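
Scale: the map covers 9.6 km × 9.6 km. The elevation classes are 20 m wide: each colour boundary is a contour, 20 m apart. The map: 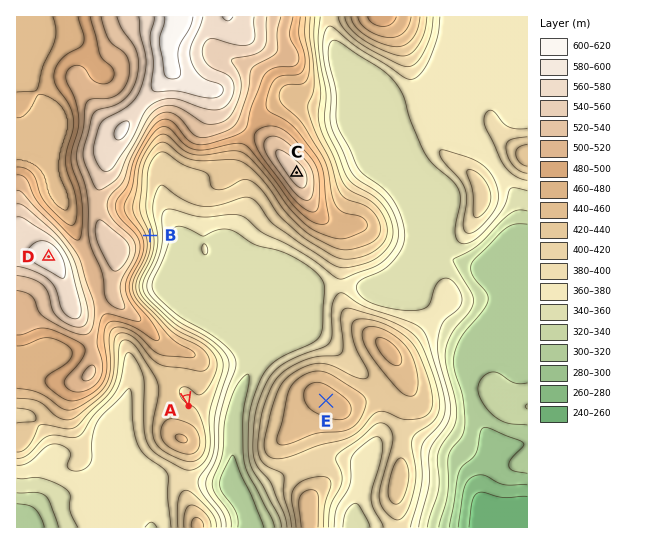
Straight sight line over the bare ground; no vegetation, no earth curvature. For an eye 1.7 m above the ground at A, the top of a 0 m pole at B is hidden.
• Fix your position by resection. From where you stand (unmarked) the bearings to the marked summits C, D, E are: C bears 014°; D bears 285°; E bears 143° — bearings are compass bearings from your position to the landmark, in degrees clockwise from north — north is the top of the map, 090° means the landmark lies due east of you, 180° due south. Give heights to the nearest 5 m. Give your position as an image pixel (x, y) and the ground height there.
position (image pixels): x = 261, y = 314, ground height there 340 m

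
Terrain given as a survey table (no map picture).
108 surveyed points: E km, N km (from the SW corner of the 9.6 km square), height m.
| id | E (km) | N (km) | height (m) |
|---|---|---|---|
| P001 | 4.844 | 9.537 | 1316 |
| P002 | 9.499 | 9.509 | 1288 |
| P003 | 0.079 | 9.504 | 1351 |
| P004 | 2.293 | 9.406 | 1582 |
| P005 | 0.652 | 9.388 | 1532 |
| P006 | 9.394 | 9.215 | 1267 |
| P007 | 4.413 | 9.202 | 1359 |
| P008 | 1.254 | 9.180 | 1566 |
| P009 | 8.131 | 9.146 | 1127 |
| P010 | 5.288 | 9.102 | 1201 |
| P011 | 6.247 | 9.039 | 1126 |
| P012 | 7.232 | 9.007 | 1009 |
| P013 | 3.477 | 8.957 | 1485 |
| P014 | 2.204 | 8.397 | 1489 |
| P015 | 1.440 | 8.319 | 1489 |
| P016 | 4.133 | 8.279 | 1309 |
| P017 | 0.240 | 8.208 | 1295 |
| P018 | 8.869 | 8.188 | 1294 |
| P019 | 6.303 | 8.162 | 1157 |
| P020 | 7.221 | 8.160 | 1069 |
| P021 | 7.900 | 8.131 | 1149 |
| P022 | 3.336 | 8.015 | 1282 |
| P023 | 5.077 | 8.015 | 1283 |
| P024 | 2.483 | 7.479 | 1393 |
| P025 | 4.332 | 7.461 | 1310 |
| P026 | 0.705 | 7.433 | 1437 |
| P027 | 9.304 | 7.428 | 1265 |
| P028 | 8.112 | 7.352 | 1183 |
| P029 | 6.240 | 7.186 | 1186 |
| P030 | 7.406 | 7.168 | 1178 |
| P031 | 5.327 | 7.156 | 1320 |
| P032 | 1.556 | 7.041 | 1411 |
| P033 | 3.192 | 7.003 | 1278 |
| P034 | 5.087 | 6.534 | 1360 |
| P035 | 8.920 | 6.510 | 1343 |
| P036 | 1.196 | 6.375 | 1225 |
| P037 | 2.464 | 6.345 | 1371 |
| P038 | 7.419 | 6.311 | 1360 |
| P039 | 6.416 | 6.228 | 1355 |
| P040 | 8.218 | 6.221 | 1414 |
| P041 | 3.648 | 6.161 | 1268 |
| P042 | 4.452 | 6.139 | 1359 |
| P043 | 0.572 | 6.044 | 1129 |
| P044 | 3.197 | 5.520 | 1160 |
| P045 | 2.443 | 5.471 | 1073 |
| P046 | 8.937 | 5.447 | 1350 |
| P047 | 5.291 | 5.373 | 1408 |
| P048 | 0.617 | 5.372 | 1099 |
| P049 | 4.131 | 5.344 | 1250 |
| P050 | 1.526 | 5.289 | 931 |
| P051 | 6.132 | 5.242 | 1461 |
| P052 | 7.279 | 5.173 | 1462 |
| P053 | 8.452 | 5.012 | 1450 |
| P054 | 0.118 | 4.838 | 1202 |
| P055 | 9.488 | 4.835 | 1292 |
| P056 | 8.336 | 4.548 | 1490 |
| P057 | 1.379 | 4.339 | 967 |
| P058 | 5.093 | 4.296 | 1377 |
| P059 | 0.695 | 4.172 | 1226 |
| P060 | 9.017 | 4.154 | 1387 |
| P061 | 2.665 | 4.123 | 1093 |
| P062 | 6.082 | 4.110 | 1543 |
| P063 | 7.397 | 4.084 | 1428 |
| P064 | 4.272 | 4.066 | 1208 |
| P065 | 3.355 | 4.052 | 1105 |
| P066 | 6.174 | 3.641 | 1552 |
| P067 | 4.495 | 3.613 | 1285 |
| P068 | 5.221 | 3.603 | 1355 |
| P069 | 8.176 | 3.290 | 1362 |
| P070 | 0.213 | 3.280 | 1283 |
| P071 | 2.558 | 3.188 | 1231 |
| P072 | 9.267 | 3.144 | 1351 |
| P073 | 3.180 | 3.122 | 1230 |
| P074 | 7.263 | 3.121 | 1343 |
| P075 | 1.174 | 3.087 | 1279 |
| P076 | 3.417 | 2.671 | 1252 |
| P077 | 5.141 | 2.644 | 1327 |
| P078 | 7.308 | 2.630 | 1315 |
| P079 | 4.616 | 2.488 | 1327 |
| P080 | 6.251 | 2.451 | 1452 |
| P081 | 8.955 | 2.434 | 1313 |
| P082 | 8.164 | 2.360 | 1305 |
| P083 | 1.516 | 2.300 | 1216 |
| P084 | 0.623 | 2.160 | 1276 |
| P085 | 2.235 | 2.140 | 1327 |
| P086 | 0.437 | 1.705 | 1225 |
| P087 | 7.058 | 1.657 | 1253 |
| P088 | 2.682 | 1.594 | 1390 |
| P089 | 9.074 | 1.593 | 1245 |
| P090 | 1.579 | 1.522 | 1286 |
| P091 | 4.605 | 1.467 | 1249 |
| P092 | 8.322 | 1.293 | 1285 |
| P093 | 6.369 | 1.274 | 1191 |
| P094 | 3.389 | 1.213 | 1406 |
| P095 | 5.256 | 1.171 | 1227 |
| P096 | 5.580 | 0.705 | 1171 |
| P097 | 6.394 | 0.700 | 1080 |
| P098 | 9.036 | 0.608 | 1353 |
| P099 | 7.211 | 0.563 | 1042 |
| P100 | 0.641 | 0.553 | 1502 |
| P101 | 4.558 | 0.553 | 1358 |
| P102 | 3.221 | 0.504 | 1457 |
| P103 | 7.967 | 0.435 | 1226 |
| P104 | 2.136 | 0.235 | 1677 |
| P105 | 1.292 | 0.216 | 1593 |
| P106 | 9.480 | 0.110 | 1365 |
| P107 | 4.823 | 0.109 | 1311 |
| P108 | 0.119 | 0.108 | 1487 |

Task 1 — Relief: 900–1690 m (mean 1300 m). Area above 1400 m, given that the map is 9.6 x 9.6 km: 20.4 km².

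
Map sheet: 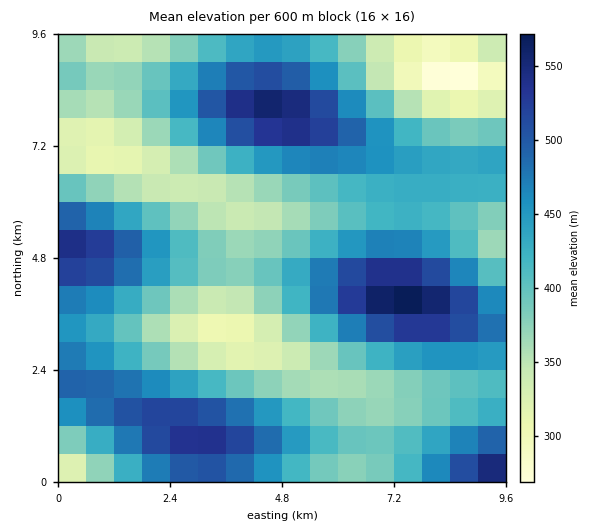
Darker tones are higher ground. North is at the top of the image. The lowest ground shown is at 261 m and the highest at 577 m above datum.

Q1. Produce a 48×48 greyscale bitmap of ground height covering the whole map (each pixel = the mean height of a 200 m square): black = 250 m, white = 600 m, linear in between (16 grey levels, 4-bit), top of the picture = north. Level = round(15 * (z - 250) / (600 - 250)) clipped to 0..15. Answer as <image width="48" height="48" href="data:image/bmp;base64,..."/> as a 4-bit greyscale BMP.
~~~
<image width="48" height="48" href="data:image/bmp;base64,Qk32BAAAAAAAAHYAAAAoAAAAMAAAADAAAAABAAQAAAAAAIAEAAATCwAAEwsAABAAAAAAAAAAAAAAABEREQAiIiIAMzMzAERERABVVVUAZmZmAHd3dwCIiIgAmZmZAKqqqgC7u7sAzMzMAN3d3QDu7u4A////ACM0VmeImaqqqqmZh3ZmVVVVVmeImrvN3iNEVniJqqu7u7qpmId2ZmVWZneJmrvM3TRFZ3iaq7vMy7u6qYh3dmZmZ3eImqu8zUVWd4mqu8zMzMu7qZiHd2ZmZ3eImaq7vFZniJqrvMzMzMy7qpmId3ZmZnd4iJmqq2d4maq7zMzczMu7qZiHd2ZmZmZ3eIiZmYiZqqu8zMzMzLuqmYh3dmZmZmZmd3iIiJmaqru7zMy7u6qpmId2ZmVVVVVmZnd3eKqqu7u7u7uqqpmIh3ZmVVVVVVVWZmZ3d6qru7uqqqqZmIh3ZmZVVVVVVVVVZmZnd6qqqqqpmZiHd2ZmVVVVVVVVVVVmZmZ3d6qqqpmYiHdmZVVURERERVVVVmZmd3d3d6qqmZiHdmVVRERDNERERVVmZ3d3iIiIiKqZmId2ZVREMzMzMzREVWZ3eIiJmZmZiJmZiHdmVUQzMiIjM0RFZneImZqqqqqpmZmYh3ZlVEMyIiIjM0VWZ4iaqru7u7uqqZmIh3ZlVDMyIiIzNFVneJqrvMzMzMu6qpmYh3ZlVEMzMzMzRVZ4iau8zd3d3cy7qZmZiHdmVURDMzNEVWeImrvN3e7u3cy6qZqZmYh3ZlVERERFVneJq7zd7u7u3cy6mKqqqZmHdmVVVVVVZniZq8zd7u7t3MupiLu7uqmYh3ZmVVVWZ3iZq7zN3d3dzLqYh8zMu7qpiHdmZmZmZ3iJqrvMzdzMu6mIdszMzLupmId2ZmZmZ3eJmqu7zMu7qpiHZd3czLuqmId2ZlVWZmd4iZqqq7qqmYh2Vd3czLupmIdmZVVVVmZ3eImZmZmZiHdmVMzMu7qZiHdmVVVVVVZmd3iIiZiIh3ZlVMy7uqmYd2ZVVERERFVWZnd3iIiId3ZlVbqqmZiHdmVVREREREVVZmd3d3d3d3ZmZZmYiHdmZVVEREREREVVZmZ3d3d3d3d2Zoh3dmZVVERERERERVVWZmd3d3d3d3d3d3ZmVVRERERERERVVWZmZ3d3eIiIiIiIiFVUREQzM0RERVVWZnd3eIiIiIiIiIiIiERDMzMzM0RFVWZ3d4iIiJmZiIiIiIiIiDMzMjMzNEVWZ3eImZmZmZmZmZiIiIiIiDMiIiMzRFVneImaqqu7uqqpmZiIiIiIiDMiIjM0RWZ4iaq7u8zMu7qqmYiHd3d3dzMzMzNEVmeJmrvMzN3My7qpmId3ZmZmZkMzM0RVZniZq7zN3d3czLqpiHZmVVVVVUREREVWZ4mau83d3d3cy7qYh2VURERERFVURVVmd4mqvM3d3d3cu6mHdlRDMyIjM2VVVVVmd4mau8zd3dzLuph3ZUMyIhEiI2ZVVVVmd4iaq7zMzMy6qYd2VDMhERERImZlVVVmZ3iJqru7u7uqmHdlQzIRERERImZVVVVVZneImaqqqqqZh3ZUQyIRERESI2ZVRERFVWZ3iJmZmZmId2ZUMyIREREiM2VURERERVZmd4iIiIiHd2VUQzIiIiIzRFREMzM0RFVWZ3eIiIiHdmZVRDMzMzNEVQ=="/>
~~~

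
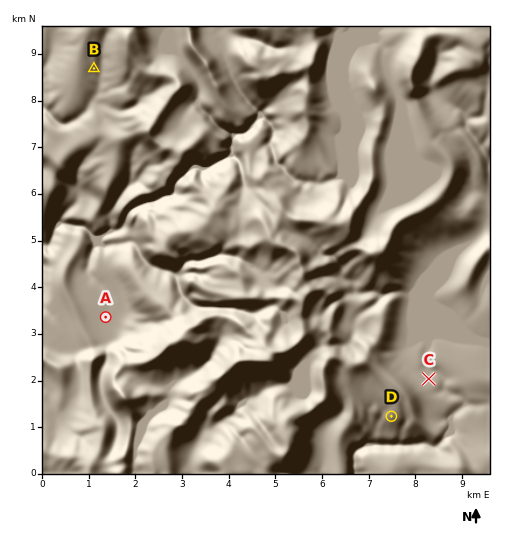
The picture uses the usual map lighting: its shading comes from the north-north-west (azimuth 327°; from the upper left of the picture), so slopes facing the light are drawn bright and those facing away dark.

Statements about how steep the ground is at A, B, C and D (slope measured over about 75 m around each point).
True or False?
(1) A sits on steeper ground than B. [False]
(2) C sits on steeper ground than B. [False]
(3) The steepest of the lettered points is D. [True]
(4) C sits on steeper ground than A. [True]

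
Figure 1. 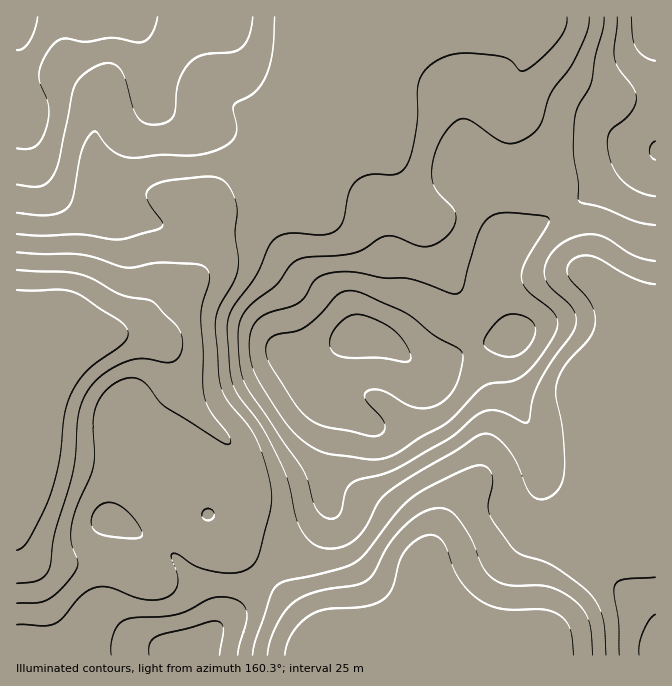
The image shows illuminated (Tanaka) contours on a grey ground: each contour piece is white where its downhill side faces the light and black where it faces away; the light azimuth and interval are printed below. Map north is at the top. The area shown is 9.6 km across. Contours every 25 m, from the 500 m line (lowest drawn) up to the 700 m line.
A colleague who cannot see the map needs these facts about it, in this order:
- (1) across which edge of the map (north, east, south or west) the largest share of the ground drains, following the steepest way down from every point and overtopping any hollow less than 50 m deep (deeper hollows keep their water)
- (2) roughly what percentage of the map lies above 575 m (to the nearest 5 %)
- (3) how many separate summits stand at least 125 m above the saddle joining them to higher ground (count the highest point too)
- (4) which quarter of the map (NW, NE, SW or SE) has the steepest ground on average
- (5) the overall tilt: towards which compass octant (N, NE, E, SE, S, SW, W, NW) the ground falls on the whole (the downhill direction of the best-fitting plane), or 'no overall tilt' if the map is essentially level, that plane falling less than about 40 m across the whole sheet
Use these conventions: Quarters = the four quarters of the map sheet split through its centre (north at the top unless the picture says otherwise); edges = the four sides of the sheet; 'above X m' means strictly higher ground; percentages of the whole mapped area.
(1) Most of the ground drains across the western edge.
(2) Ground above 575 m makes up about 70 % of the sheet.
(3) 1 summit rises at least 125 m above its surroundings.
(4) The steepest ground, on average, is in the south-west quarter.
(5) On the whole the ground falls towards the south-west.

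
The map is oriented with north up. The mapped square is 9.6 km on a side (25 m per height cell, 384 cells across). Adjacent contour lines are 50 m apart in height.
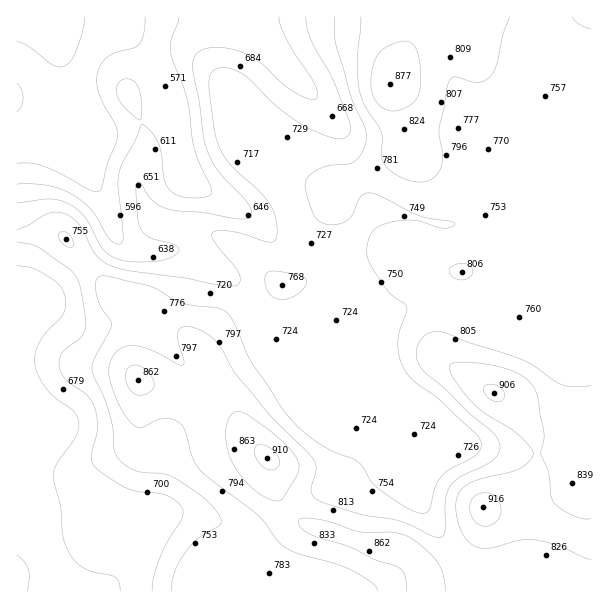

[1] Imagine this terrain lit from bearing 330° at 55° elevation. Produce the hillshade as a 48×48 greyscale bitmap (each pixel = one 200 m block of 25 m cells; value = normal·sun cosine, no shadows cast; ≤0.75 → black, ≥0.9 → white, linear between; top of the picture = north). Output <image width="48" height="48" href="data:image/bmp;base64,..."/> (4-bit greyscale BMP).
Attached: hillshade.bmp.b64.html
<image width="48" height="48" href="data:image/bmp;base64,Qk32BAAAAAAAAHYAAAAoAAAAMAAAADAAAAABAAQAAAAAAIAEAAATCwAAEwsAABAAAAAAAAAAAAAAABEREQAiIiIAMzMzAERERABVVVUAZmZmAHd3dwCIiIgAmZmZAKqqqgC7u7sAzMzMAN3d3QDu7u4A////AIh3ZlZ5q8uYd3d3d3dmVFeZdGiHd3d3doh3ZVVorMuod3d3ZmZUQzR5dWh3d3d2ZXd3ZlVXnN26mId2VEMiIhJYh3ZUVmZVRHd3dmZmi93LqpmGQxESRWZ5mYUgAjM0RXiIh3d3is3cqqmGQzNGm8y7u4QQACNFeIiYiHd3eazLqIdlV4mrze7c3JZBEkV3iYiIh3dmVomZdkQ0abzMzd3M3Kl0RGeIiXeId2ZUM0VVQyIjRpu7u6qrzd24Zmd3iGeIdlUyABIjMzMhEUaJmYiJz//9qHZmd3eJhlQxABIzRFQxAANXd3d4v///2odmd4mqqHUyIjVmZmZUIjRnd3d3jP//65dmd4mry6hlRFd4iIiIZniZmHd3eK3+2odmd3eazcuXVGeImZq5iJmpmHd3d3iIh3Zmd3d4q8qWQ0aJmqu5iJiIh3d3d2MRJFZnd3dmeJl1ISV5q7qYiId3d3d3djAAA0Z3h3dkRXdkISR4qql3d3d3d3d2UxABI0V5qnZUM1d1M0V4mph2d3d3d3dkIBNXZVaKzXdlRGiYZWd4iId3d3d3d3dSAli7qYibzYiIiJvLmIh3d3d3d3d3d3dkRpzd3LqZqpqqu87uyph3dmZ3d3d3d3iJmbzd3LqId5vMzN7+y5iIhlZnd3d3Znm8y7zMu6h3ZorNzLzMupmZh2Znd3d3dnm93LqqmHd3Zni8y5iIiKu7qHZmZ3d3h3isy5mId3d3eHeauoZWeKvMuYdkNGd3iHeJqHZ3d3d4iXZ4mZdniavMy6l0ITV3eHZWZkNGd3d3iGZVeKu8zLu7zKmIZTRXd2VEVTITZ3d3d0QzN77//+26qYibuoVFZnZVZ3VEVnd3dxIhJZzv/t25hmeru6hmZ4iHiqp2Znd3dxIjNFjMqIiHZoqqmIh3eJqpq7uodmZ3d2Z3ZDepZDRXm8y6hmZmeaqqmqqph3d3d7vMpUeZdnibzu25h2VFaJmYh4iIiId3d97+uHmZmr3u7cqIiHZVZ3d2VWZ4iIh3d+//yqqpmb3uynZWd4dlVmVDM0Vmd3d3d+7+y7uqhnrLhTNGd4h2VUMhEjRVVWZ3d93cu7zLhFeYUyRWeJmYdkIREjRVVWZ3d8y6qr3tlEaGREVneJq7qGVDM0VmZ3d3d7qpiK3utkeHZWZ3iKvN25h2VVd4iHd3d6mId5vNt2iYh2d3iavN26mHZWeIiHd3d5h3d4iZl3iqmHd4mau7mHZmVVZ3d3d3d5h2Z3Zmd3mqmHZ4mqqoZDMjM0VWd3d3d4hlVmZVVniaqXd4mqqHVDISIzQ0V3d3d4dlRniHVniJqpiImZh3eGQyI0MiNnd3d3dkRpu6dneKy6mIiHZ4qpdTNEQhJHd3d2ZURpzbl3ec3LqId2VpvKhkRFVCI2d3d0RERYrLqYm93bqYdmZ5vLqFRWZTI1d3ZjRERXiaqqq8y6mHdmeJvMuWVndlMkZlQ0RERWd4mru7qYd3d4iaq6qXVnh1QjRUM0VURWd3iruqmHd3iImaqpmXZnh2QzNEQw=="/>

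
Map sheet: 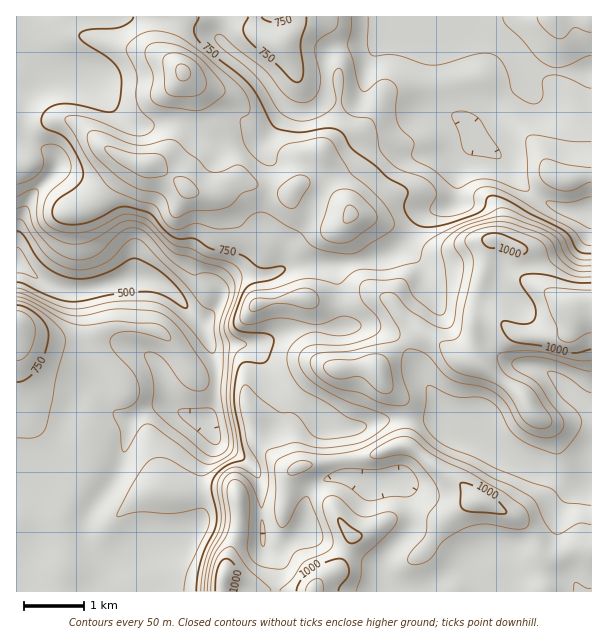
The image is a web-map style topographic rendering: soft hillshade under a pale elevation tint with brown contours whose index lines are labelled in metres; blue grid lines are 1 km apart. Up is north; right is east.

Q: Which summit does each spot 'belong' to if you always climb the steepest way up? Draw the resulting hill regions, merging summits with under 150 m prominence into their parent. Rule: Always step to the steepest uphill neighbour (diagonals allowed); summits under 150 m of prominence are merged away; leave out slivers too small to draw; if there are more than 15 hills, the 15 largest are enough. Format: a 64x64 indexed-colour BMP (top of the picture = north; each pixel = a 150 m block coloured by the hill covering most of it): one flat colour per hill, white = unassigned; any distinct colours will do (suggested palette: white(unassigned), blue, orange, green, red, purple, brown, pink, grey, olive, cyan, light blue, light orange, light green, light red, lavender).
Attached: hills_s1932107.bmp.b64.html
<image width="64" height="64" href="data:image/bmp;base64,Qk12CAAAAAAAAHYAAAAoAAAAQAAAAEAAAAABAAQAAAAAAAAIAAATCwAAEwsAABAAAAAAAAAA////ALR3HwAOf/8ALKAsACgn1gC9Z5QAS1aMAMJ34wB/f38AIr28AM++FwDox64AeLv/AIrfmACWmP8A1bDFAERERERDMzMzMzMzMzMzMzMzMzMzMzMzMzMzMzMzMzMzREREREQzMzMzMzMzMzMzMzMzMzMzMzMzMzMzMzMzMzNERERERDMzMzMzMzMzMzMzMzMzMzMzMzMzMzMzMzMzM0REREREETMzMzMzMzMzMzMzMzMzMzMzMzMzMzMzMzMzREREREEREzMzMzMzMzMzMzMzMzMzMzMzMzMzMzMzMzNEREREEREREzMzMzMzMzMzMzMzMzMzMzMzMzMzMzMzM0REREQRERERERMzMzMzMzMzMzMzMzMzMzMzMzMzMzMzRERERBERERERETMzMzMzMzMzMzMzMzMzMzMzMzMzMzNEREREERERERERMzMzMzMzMzMzMzMzMzMzMzMzMzMzM0RERERBERERERETMzMzMzMzMzMzMzMzMzMzMzMzMzMzREREREERERERETMzMzMzMzMzMzMzMzMzMzMzMzMzMzNERERERBERERERMzMzMzMzMzMzMzMzMzMzMzMzMzMzM0REREREQREREREzMzMzMzMzMzMzMzMzMzMzMzMzMzMxRERERERBERERERMzMzMzMzMzMzMzMzMzMzMzMzMxERFEREREREQREREREzMzMzMzMzMzMzMzMzMzMzMzEREREURERERERBERERETMzMzMzMzMzMzMzMzMzMzMzERERERREREREREEREREREzMzMzMzMzMzMzMzMzMzMxERERERFEREREREQRERERETMzMzMzMzMzMzMzMzMxEREREREREUREREREREERERERERETMzMzMRETMzMzMxERERERERERREREREREERERERERERETMzMRERERERERERERERERERFERERERBEREREREREREREzMREREREREREREREREREREUREREREERERERERERERETERERERERERERERERERERERREREREERERERERERERETERERERERERERERERERERERFEREREQREREREREREREREREREREREREREREREREREREUREREREERERERERERERERERERERERERERERERERERERRERERERBERERERERERERERERERERERERERERERERERFEREREREQREREREREREREREREREREREREREREREREREUREREREREERERERERERERERERERERERERERERERERERREREREREQRERERERERERERERERERERERERERERERERFERERERERBEREREREREREREREREREREREREREREREREUREREREREEREREhERERERERERERERERERERERERERERREREREREQREREiIRERERERERERERERERERERERERERFERERERERBEREiIiEREREREREREREREREREREREREREURERCREREEREiIiIRERERERERERERERERERERERERERREIiIiIkQREiIiIiERERERERERERERERERERERERERFEIiIiIiIiIiIiIiIiIiERERERERERERERERERERERESIiIiIiIiIiIiIiIiIiIiIiIiERERERERERERERERERIiIiIiIiIiIiIiIiIiIiIiIiIiIhEREREREREREREREiIiIiIiIiIiIiIiIiIiIiIiIiIiIhERERERERERERESIiIiIiIiIiIiIiIiIiIiIiIiIiIiIRERERERERERERIiIiIiIiIiIiIiIiIiIiIiIiIiIiIhERERERERERERESIiIiIiIiIiIiIiIiIiIiIiIiIiIiIRERERERERERERIiIiIiIiIiIiIiIiIiIiIiIiIiIiIiEREREREREREREiIiIiIiIiIiIiIiIiIiIiIiIiIiIiIiIRERERERERERIiIiIiIiIiIiIiIiIiIiIiIiIiIiIiIhERERERERERESIiIiIiIiIiIiIiIiIiIiIiIiIiIiIiEREREREREREREiIiIiIiIiIiIiIiIiIiIiIiIiIiIiIRERERERERERERIiIiIiIiIiIiIiIiIiIiIiIiIiIiIhERERERERERERIiIiIiIiIiIiIiIiIiIiIiIiIiIiIiIRERERERERERIiIiIiIiIiIiIiIiIiIiIiIiIiIiIiIiERERERERESIiIiIiIiIiIiIiIiIiIiIiIiIiIiIiIiIRERERERERIiIiIiIiIiIiIiIiIiIiIiIiIiIiIiIiIREREREREREiIiIiIiIiIiIiIiIiIiIiIiIiIiIiIiIRERERERERESIiIiIiIiIiIiIiIiIiIhEiIiIiIiIiIRERERERERERIiIiIiIiIiIiIiIiIiIRERIiIiIiIiIhEREREREREREiIiIiIiIiIiIiIiIiIhERERESIiIiIhERERERERERERIiIiIiIiIiIiIiIiIhEREREREiIiIiERERERERERERESIiIiIiIiIiIiIiIhERERERESIiIiIRERERERERERESIiIiIiIiIiIiIiIhERERERERIiIiIhEREREREREREiIiIiIiIiIiIiIiIhERERERERESIiIiERERERERERESIiIiIiIiIiIiIiIhERERERERERIiIiIRERERERERERIiIiIiIiIiIiIiIhERERERERERESIiIhEREREREREREiIiIiIiIiIiIiIiERERERERERERERESERERERERERESIiIiIiIiIiIiIiIRERERERERERERERERERERERERER"/>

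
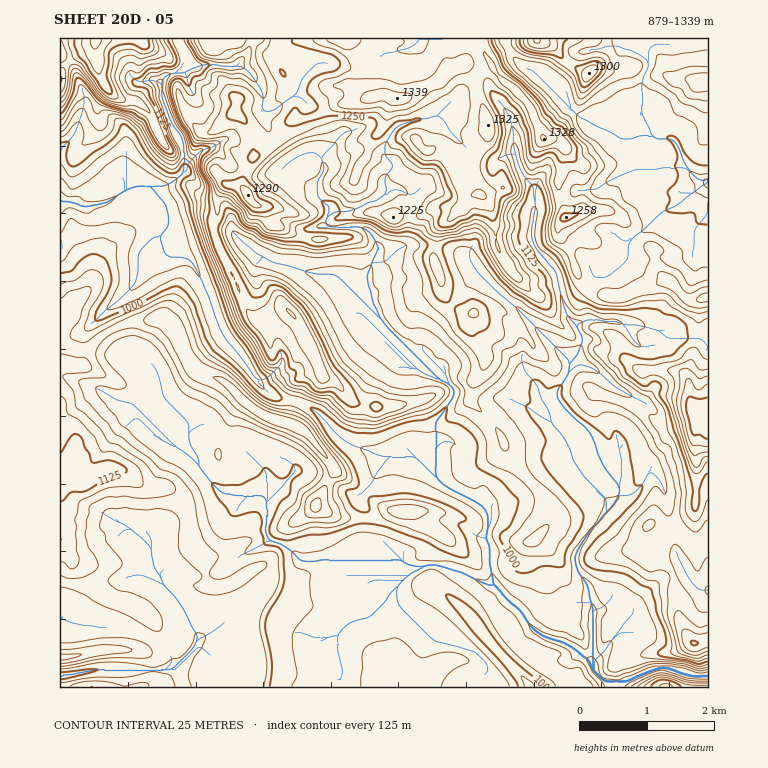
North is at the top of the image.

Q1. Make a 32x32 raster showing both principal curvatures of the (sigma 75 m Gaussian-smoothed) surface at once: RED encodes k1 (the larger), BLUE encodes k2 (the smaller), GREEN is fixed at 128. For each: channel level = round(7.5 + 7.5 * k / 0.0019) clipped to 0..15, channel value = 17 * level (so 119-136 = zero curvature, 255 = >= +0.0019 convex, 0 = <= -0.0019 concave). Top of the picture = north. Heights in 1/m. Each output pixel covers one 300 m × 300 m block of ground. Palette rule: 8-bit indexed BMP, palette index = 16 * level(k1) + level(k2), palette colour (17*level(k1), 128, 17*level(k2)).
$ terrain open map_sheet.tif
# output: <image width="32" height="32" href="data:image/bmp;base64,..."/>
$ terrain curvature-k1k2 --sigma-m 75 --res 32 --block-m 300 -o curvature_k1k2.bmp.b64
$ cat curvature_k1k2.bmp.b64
<image width="32" height="32" href="data:image/bmp;base64,Qk02CAAAAAAAADYEAAAoAAAAIAAAACAAAAABAAgAAAAAAAAEAAATCwAAEwsAAAABAAAAAAAAAIAAABGAAAAigAAAM4AAAESAAABVgAAAZoAAAHeAAACIgAAAmYAAAKqAAAC7gAAAzIAAAN2AAADugAAA/4AAAACAEQARgBEAIoARADOAEQBEgBEAVYARAGaAEQB3gBEAiIARAJmAEQCqgBEAu4ARAMyAEQDdgBEA7oARAP+AEQAAgCIAEYAiACKAIgAzgCIARIAiAFWAIgBmgCIAd4AiAIiAIgCZgCIAqoAiALuAIgDMgCIA3YAiAO6AIgD/gCIAAIAzABGAMwAigDMAM4AzAESAMwBVgDMAZoAzAHeAMwCIgDMAmYAzAKqAMwC7gDMAzIAzAN2AMwDugDMA/4AzAACARAARgEQAIoBEADOARABEgEQAVYBEAGaARAB3gEQAiIBEAJmARACqgEQAu4BEAMyARADdgEQA7oBEAP+ARAAAgFUAEYBVACKAVQAzgFUARIBVAFWAVQBmgFUAd4BVAIiAVQCZgFUAqoBVALuAVQDMgFUA3YBVAO6AVQD/gFUAAIBmABGAZgAigGYAM4BmAESAZgBVgGYAZoBmAHeAZgCIgGYAmYBmAKqAZgC7gGYAzIBmAN2AZgDugGYA/4BmAACAdwARgHcAIoB3ADOAdwBEgHcAVYB3AGaAdwB3gHcAiIB3AJmAdwCqgHcAu4B3AMyAdwDdgHcA7oB3AP+AdwAAgIgAEYCIACKAiAAzgIgARICIAFWAiABmgIgAd4CIAIiAiACZgIgAqoCIALuAiADMgIgA3YCIAO6AiAD/gIgAAICZABGAmQAigJkAM4CZAESAmQBVgJkAZoCZAHeAmQCIgJkAmYCZAKqAmQC7gJkAzICZAN2AmQDugJkA/4CZAACAqgARgKoAIoCqADOAqgBEgKoAVYCqAGaAqgB3gKoAiICqAJmAqgCqgKoAu4CqAMyAqgDdgKoA7oCqAP+AqgAAgLsAEYC7ACKAuwAzgLsARIC7AFWAuwBmgLsAd4C7AIiAuwCZgLsAqoC7ALuAuwDMgLsA3YC7AO6AuwD/gLsAAIDMABGAzAAigMwAM4DMAESAzABVgMwAZoDMAHeAzACIgMwAmYDMAKqAzAC7gMwAzIDMAN2AzADugMwA/4DMAACA3QARgN0AIoDdADOA3QBEgN0AVYDdAGaA3QB3gN0AiIDdAJmA3QCqgN0Au4DdAMyA3QDdgN0A7oDdAP+A3QAAgO4AEYDuACKA7gAzgO4ARIDuAFWA7gBmgO4Ad4DuAIiA7gCZgO4AqoDuALuA7gDMgO4A3YDuAO6A7gD/gO4AAID/ABGA/wAigP8AM4D/AESA/wBVgP8AZoD/AHeA/wCIgP8AmYD/AKqA/wC7gP8AzID/AN2A/wDugP8A/4D/AKDBs6Smh4eHh6eFh4eHh4eIh4d3h3XGt5a4oqKQ4bCg+PXVxqaGh4d3qJWHh4eHh4eHh5eFtqaGl5ODuMfj1Nh1hZWWhoeHh4e3dXd3d4eHiId3dba2hoSDt6SXd2TX2HeHh4eYh4aHd7d1d4eHh3eHh3aWx4aVlpiXg5d2ldd2doeXh4eGh4iHl6eFh4eHh4eHl7eHhIWXh5eEhnWVt4aXl4aGd4eHh5eYuIWHh3eHh4eWhJSEmIeXlJZ2l6aXl6eXh4eHh5iYlpW3dIaHd3d3hoWnp4Onl6eSubeoh3eHqHZ3d3eHl4aGl5OmdYV1dYWGt6eFpaiomIWFl6eHhpaXdnZ2doandneHhcfY2LW12Ni3p5Z1hpeol4WFl6ekxpaWdoent6iFdod2hNilc5WVlYWFhnaGp5eGhnaFlYXGl6e4uKaXhYaXh4eFY/e1doeGh4eWh6eXdoeHhpd0hsWXlpeHhnWGmIeHhnTV5oN2d3d3d4aomHZ3h4aHhoWE1peYhoZ2d4eGhXSV5/dwg5NzdXZ2dreYh4aHhnZ1lpXJpoeGdneHdnWW9/bEgIPI6de1lKanl4d2h4WXhqaDt7indIWWh4WGh/ezcKGm1denlsbokrZ1hnaFqKiUk5O2p6W3p4Z2hcjntoCkp9jXhnZ2hnSFt6h1dbaVgqXpxdeWl6d1dnWn14VwgueW94V1hnd2dna2p4XIlXO3x4V1hZaWlNemlsenc4DHp6fXhHaHhYd2l6eXp5OllKalhYd1laiUgbbYuZeApeen+ZWFd4aHl4emupaDpMSTk5OEdYWmp8iVcoS3lXD3pNelhIZ3doeXt6WFgbT4kbfHx8em1sd2qKeFhoWDgviEk4KEdXaGh4bYhnSk+JaA2IeGdreWdYaXp3Z3d4L2xHGBhLWlpYSEhMRicveWgLWmh4eGqIaHl4eXl4d2gvdwk+jFwsSzgcaD1rZy9XWQ+YV1hpWGhneVhIaHh3SU94D558fGg8Xl6LS36LbXY3DW2NfHlneHl5WWhoZ1g6TE9veFhYO2yZSFdXOluMfXcOaDc4V2h5eFpoZ2hoPDcPqUxGOGlnXHhnWUhLemlaCjtKe3loeIhpWlt4VztfXAoKa4xoR0dZamhNjIlqa1cOjV55WGh4eFmKOmplD2oPfnpbaVyKeEc6WitYaGp+hw98iDdIeHh4aX1JKx9faw5nXIloWnlcbHpbelhHa2sqL3c6KFh3d2lpb0kPijkPOkp8mklZamt6i4p7e3daWi+JNx1aV1doanuPD2tYOD0GCxgYK4h4VzlYZ2dpe3lvaAcJP1+bWmpqenlNm1temiseq3kqiWpba3h4d3h4ano8D55oOjdYaGdoY="/>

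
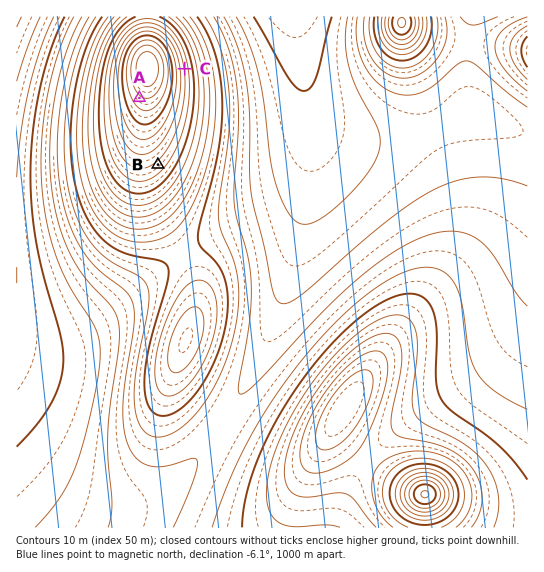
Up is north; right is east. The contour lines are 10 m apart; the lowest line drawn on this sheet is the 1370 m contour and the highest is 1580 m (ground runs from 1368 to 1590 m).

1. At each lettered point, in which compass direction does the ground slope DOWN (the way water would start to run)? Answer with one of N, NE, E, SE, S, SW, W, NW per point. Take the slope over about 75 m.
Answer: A SW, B SE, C E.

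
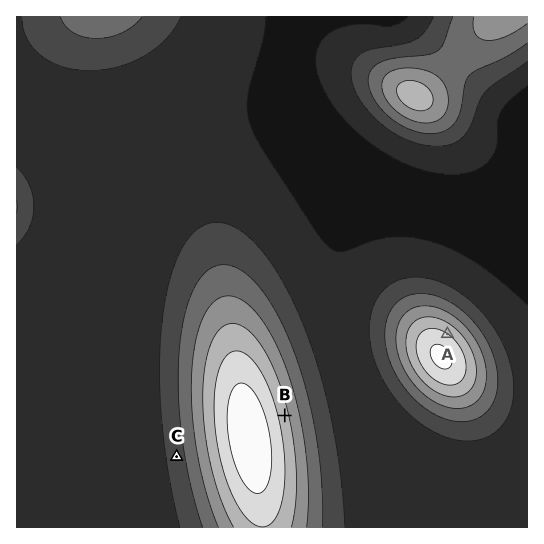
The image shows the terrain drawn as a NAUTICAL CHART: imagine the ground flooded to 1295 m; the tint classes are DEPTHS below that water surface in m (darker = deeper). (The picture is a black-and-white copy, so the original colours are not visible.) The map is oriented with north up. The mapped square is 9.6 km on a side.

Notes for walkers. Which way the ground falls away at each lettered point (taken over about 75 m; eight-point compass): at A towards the NE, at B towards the E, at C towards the W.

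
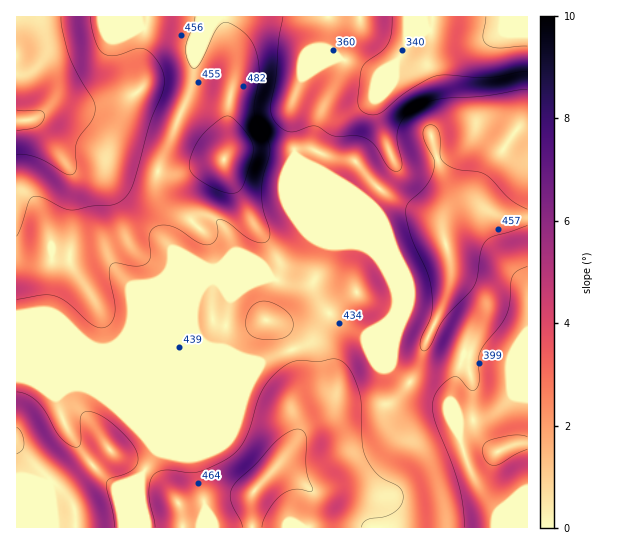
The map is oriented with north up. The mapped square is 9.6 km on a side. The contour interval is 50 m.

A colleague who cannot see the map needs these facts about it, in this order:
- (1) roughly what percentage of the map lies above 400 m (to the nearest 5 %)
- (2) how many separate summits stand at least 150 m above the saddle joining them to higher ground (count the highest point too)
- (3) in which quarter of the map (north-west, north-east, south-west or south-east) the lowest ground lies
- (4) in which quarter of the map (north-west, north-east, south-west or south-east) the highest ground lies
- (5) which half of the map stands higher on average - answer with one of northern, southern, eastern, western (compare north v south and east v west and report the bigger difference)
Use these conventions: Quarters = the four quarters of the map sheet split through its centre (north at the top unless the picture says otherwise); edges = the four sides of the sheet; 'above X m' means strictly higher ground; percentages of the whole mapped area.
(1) About 85 % of the map lies above 400 m.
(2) There is 1 summit with 150 m or more of prominence.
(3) The lowest point lies in the north-east quarter of the map.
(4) Look to the north-west quarter for the highest ground.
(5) On average the western half of the map is the higher ground.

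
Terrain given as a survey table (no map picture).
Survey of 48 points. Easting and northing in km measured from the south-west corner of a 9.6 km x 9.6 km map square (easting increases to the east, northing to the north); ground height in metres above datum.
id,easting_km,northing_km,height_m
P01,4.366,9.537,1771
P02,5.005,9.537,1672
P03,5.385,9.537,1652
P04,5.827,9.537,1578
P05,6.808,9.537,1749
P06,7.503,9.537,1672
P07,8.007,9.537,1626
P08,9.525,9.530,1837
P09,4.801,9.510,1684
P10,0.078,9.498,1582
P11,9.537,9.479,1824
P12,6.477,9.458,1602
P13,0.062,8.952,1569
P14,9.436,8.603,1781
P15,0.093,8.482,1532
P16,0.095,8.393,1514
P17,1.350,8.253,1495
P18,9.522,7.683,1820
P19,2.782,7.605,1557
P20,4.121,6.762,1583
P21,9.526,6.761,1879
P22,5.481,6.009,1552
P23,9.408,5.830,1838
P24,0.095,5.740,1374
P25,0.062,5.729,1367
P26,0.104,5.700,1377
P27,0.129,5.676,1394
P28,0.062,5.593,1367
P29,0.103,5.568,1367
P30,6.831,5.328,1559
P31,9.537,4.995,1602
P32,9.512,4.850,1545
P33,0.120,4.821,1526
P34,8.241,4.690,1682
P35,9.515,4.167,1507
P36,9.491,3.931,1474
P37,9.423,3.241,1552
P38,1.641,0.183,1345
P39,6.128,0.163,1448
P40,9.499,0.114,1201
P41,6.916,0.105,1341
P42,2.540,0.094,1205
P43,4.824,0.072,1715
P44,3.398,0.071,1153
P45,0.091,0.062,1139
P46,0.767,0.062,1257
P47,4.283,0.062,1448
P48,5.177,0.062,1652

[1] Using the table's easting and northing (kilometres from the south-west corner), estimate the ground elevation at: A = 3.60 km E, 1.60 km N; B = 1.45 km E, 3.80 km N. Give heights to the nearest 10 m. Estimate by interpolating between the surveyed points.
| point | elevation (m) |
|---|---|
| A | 1360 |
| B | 1500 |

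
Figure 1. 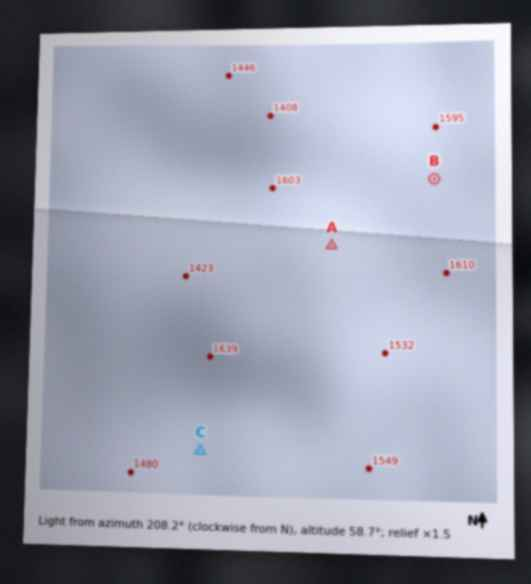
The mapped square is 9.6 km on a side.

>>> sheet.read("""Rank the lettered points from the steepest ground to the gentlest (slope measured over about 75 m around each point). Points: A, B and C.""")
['C', 'A', 'B']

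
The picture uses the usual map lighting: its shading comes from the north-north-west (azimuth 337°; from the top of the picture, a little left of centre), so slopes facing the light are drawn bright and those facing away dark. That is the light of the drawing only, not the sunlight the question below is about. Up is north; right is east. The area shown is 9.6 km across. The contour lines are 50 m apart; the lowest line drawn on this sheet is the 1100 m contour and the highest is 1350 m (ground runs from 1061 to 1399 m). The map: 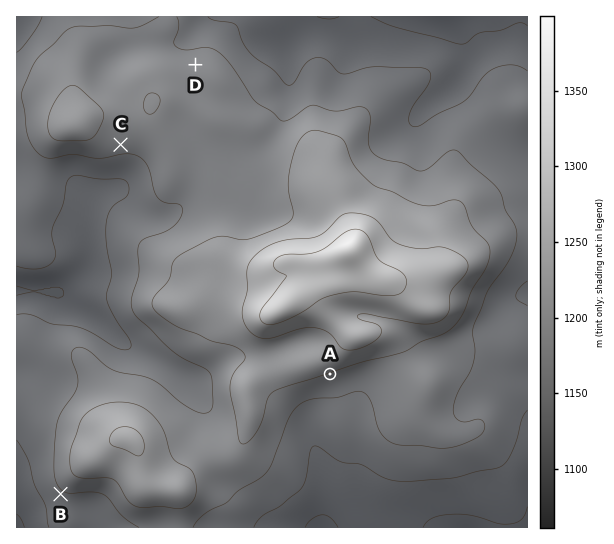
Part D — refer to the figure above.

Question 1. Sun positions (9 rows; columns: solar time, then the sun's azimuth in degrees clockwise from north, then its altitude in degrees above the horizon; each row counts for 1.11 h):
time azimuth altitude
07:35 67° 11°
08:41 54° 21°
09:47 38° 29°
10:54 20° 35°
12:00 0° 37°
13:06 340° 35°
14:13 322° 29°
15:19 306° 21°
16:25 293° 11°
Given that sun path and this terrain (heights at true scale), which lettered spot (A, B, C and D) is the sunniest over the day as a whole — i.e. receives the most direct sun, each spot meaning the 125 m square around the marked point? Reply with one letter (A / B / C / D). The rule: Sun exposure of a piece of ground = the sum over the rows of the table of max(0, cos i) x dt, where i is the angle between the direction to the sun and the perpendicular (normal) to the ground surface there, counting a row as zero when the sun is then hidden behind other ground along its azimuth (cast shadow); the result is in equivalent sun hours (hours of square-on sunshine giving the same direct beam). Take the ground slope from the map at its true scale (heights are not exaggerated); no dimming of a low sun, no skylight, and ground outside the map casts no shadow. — D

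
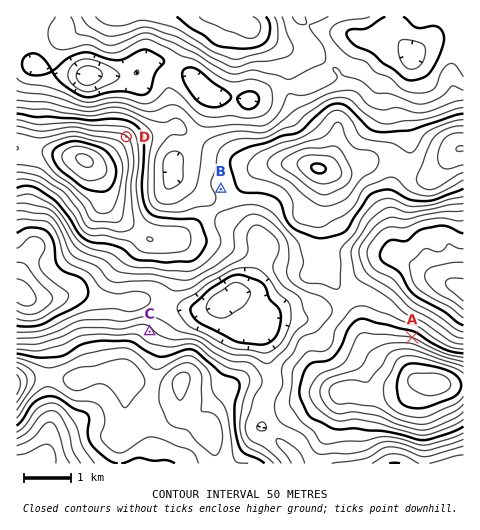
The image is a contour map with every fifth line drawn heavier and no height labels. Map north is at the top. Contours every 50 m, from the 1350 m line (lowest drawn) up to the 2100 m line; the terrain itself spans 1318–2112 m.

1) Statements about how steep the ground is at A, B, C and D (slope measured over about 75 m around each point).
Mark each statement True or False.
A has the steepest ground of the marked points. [True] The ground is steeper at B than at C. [False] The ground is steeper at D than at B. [True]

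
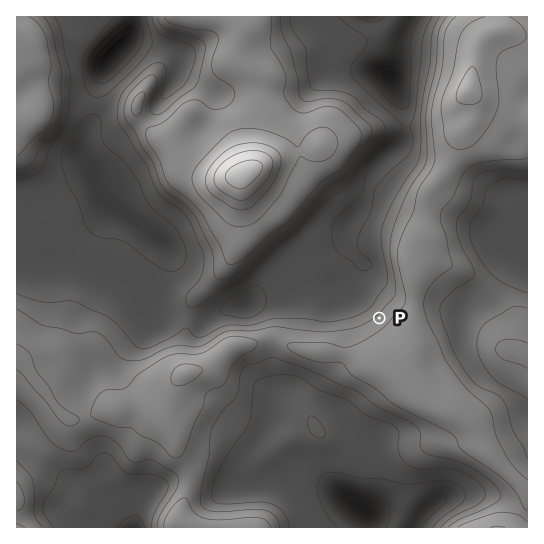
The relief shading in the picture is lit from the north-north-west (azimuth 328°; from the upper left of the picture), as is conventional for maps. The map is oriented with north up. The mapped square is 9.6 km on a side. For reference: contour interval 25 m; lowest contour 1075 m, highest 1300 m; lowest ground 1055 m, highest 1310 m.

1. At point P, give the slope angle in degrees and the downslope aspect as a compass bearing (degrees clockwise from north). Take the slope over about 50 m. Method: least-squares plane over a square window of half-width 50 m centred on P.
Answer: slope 6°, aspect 318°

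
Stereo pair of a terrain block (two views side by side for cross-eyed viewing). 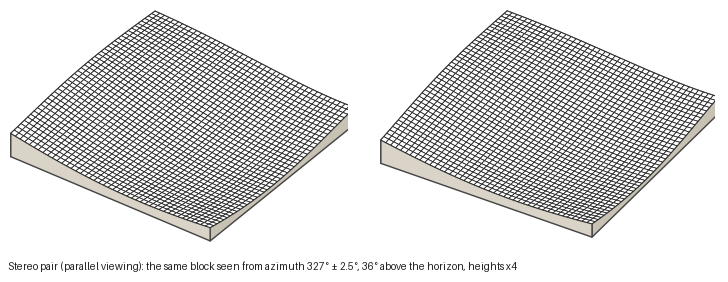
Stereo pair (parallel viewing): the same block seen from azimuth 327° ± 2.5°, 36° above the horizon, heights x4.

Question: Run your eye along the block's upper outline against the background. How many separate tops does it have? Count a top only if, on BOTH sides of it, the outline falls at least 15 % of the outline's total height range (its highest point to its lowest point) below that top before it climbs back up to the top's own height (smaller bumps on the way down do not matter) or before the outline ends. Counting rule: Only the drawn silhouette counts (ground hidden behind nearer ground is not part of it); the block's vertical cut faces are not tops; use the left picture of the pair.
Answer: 1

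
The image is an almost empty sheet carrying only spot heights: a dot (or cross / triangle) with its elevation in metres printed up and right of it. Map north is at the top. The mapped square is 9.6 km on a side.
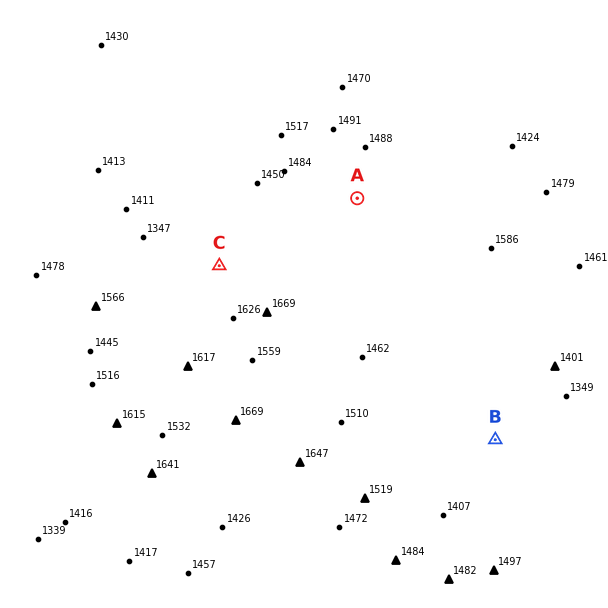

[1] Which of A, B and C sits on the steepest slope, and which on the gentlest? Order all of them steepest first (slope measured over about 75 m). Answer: C A B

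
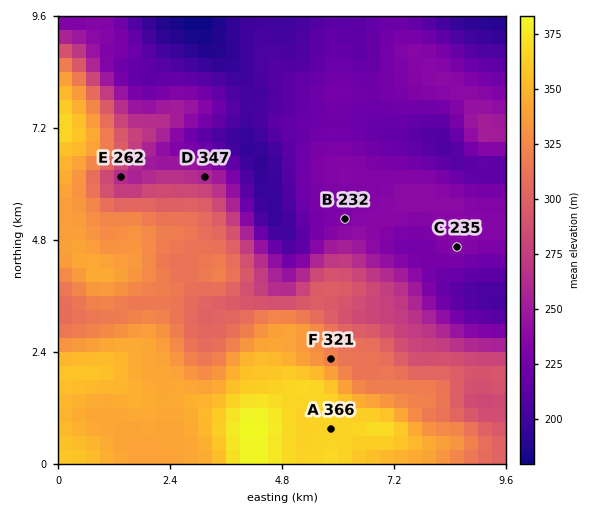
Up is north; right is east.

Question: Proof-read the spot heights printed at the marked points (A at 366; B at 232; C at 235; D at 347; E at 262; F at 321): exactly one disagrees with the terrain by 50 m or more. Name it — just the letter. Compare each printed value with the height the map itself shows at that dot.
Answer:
D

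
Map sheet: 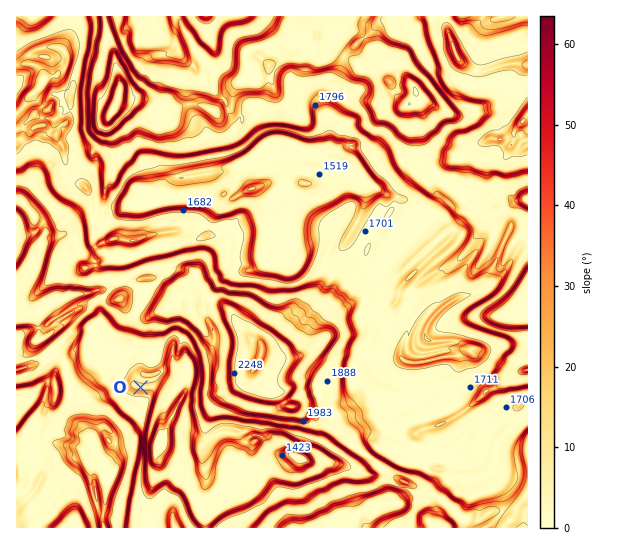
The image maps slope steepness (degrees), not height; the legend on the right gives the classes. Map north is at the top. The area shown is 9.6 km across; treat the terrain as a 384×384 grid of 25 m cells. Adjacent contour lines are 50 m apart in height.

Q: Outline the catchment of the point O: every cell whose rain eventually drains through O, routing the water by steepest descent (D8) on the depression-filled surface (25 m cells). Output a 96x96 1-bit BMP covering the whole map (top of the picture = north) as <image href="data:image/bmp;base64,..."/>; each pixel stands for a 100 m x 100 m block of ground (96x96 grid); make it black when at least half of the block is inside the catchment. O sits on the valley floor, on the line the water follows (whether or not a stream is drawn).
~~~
<image width="96" height="96" href="data:image/bmp;base64,Qk2+BAAAAAAAAD4AAAAoAAAAYAAAAGAAAAABAAEAAAAAAIAEAAATCwAAEwsAAAIAAAAAAAAA////AAAAAAAAAAAAAAAAAAAAAAAAAAAAAAAAAAAAAAAAAAAAAAAAAAAAAAAAAAAAAAAAAAAAAAAAAAAAAAAAAAAAAAAAAAAAAAAAAAAAAAAAAAAAAAAAAAAAAAAAAAAAAAAAAAAAAAAAAAAAAAAAAAAAAAAAAAAAAAAAAAAAAAAAAAAAAAAAAAAAAAAAAAAAAAAAAAAAAAAAAAAAAAAAAAAAAAAAAAAAAAAAAAAAAAAAAAAAAAAAAAAAAAAAAAAAAAAAAAAAAAAAAAAAAAAAAAAAAAAAAAAAAAAAAAAAAAAABmAAAAAAAAAAAAAAD/AAAAAAAAAAAAAAH/gAAAAAAAAAAAAAH/gAAAAAAAAAAAAAP/4AAAAAAAAAAAAAP/4AAAAAAAAAAAAAP/8AAAAAAAAAAAAAP/8AAAAAAAAAAAAAP/8AAAAAAAAAAAAAP/4AAAAAAAAAAAAAf/4AAAAAAAAAAAAAf/wAAAAAAAAAAAAAf/gAAAAAAAAAAAAYf/gAAAAAAAAAAAAe//gAAAAAAAAAAAAf//wAAAAAAAAAAAAP//wAAAAAAAAAAAAP//4AAAAAAAAAAAAP//4AAAAAAAAAAAAP//4AAAAAAAAAAAAP//8AAAAAAAAAAAAP//+AAAAAAAAAAAAP///gAAAAAAAAAAAD///wAAAAAAAAAAAA///8AAAAAAAAAAAAP+/8AAAAAAAAAAAAAcf8AAAAAAAAAAAAAAf4AAAAAAAAAAAAAAHwAAAAAAAAAAAAAAAAAAAAAAAAAAAAAAAAAAAAAAAAAAAAAAAAAAAAAAAAAAAAAAAAAAAAAAAAAAAAAAAAAAAAAAAAAAAAAAAAAAAAAAAAAAAAAAAAAAAAAAAAAAAAAAAAAAAAAAAAAAAAAAAAAAAAAAAAAAAAAAAAAAAAAAAAAAAAAAAAAAAAAAAAAAAAAAAAAAAAAAAAAAAAAAAAAAAAAAAAAAAAAAAAAAAAAAAAAAAAAAAAAAAAAAAAAAAAAAAAAAAAAAAAAAAAAAAAAAAAAAAAAAAAAAAAAAAAAAAAAAAAAAAAAAAAAAAAAAAAAAAAAAAAAAAAAAAAAAAAAAAAAAAAAAAAAAAAAAAAAAAAAAAAAAAAAAAAAAAAAAAAAAAAAAAAAAAAAAAAAAAAAAAAAAAAAAAAAAAAAAAAAAAAAAAAAAAAAAAAAAAAAAAAAAAAAAAAAAAAAAAAAAAAAAAAAAAAAAAAAAAAAAAAAAAAAAAAAAAAAAAAAAAAAAAAAAAAAAAAAAAAAAAAAAAAAAAAAAAAAAAAAAAAAAAAAAAAAAAAAAAAAAAAAAAAAAAAAAAAAAAAAAAAAAAAAAAAAAAAAAAAAAAAAAAAAAAAAAAAAAAAAAAAAAAAAAAAAAAAAAAAAAAAAAAAAAAAAAAAAAAAAAAAAAAAAAAAAAAAAAAAAAAAAAAAAAAAAAAAAAAAAAAAAAAAAAAAAAAAAAAAAAAAAAAAAAAAAAAAAAAAAAAAAAAAAAAAAAAAAAAAAAAAAAAAAAAAAAAAAAAAAAAAAAAAAAAAAAA="/>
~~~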